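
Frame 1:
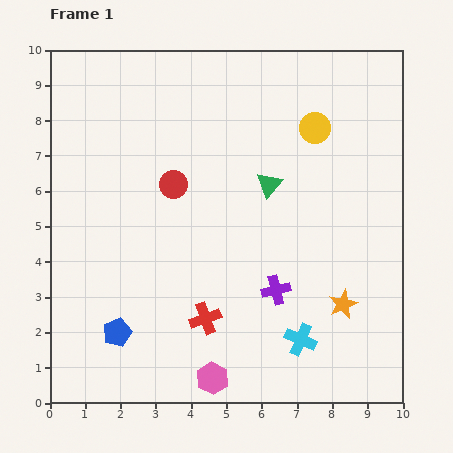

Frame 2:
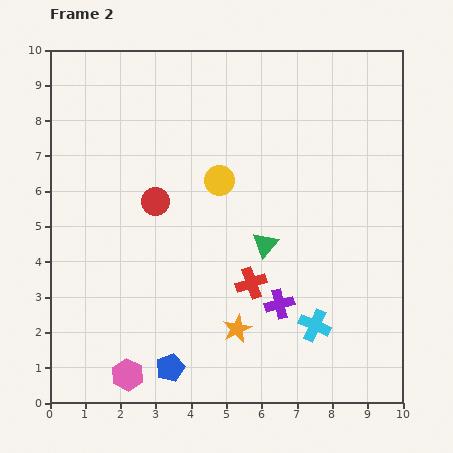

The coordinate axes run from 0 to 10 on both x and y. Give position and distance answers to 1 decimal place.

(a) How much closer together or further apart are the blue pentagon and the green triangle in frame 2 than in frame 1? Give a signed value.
-1.6

Distance in frame 1: 6.0. Distance in frame 2: 4.4.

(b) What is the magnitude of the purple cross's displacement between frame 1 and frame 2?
0.4

The purple cross moved from (6.4, 3.2) to (6.5, 2.8), a distance of √(0.1² + 0.4²) ≈ 0.4.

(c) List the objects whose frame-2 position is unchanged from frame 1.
none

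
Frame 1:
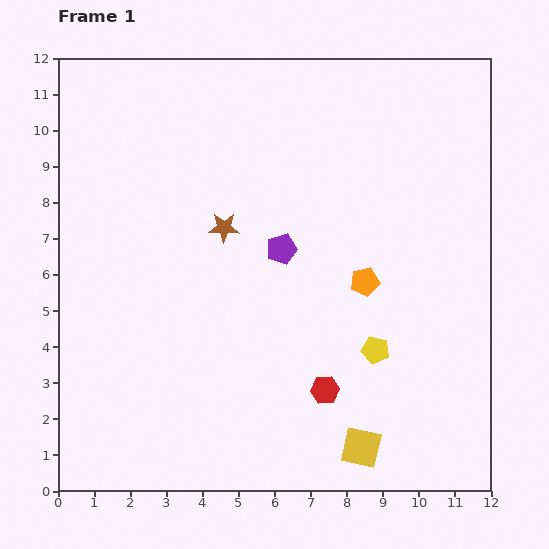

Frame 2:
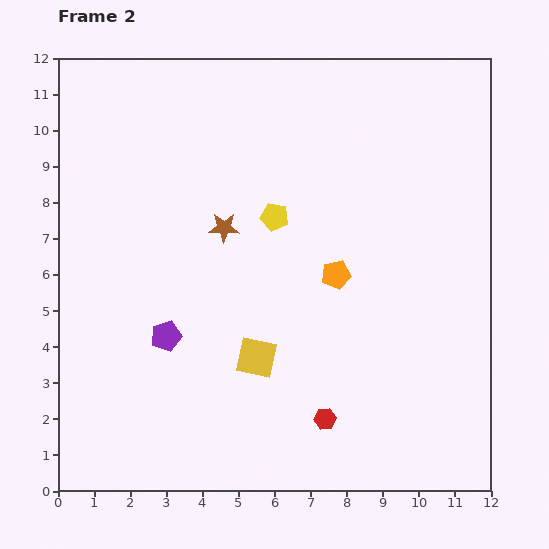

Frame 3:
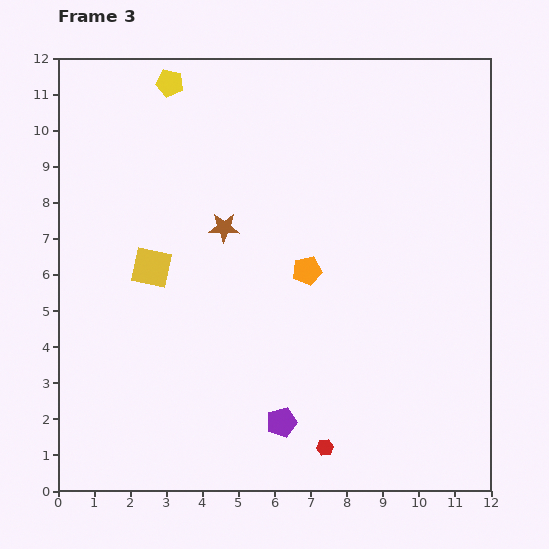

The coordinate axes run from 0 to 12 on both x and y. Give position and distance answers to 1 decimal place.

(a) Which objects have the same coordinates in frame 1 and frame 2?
the brown star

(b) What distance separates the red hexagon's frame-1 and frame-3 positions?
1.6

The red hexagon moved from (7.4, 2.8) to (7.4, 1.2), a distance of √(0.0² + 1.6²) ≈ 1.6.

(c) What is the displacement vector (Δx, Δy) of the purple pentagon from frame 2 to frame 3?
(3.2, -2.4)

The purple pentagon was at (3.0, 4.3) in frame 2 and (6.2, 1.9) in frame 3.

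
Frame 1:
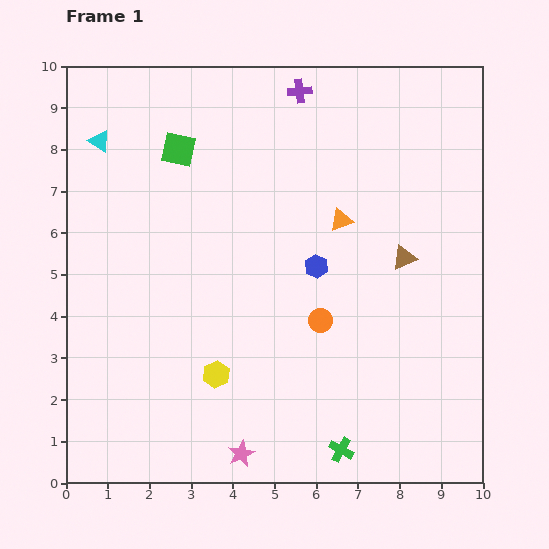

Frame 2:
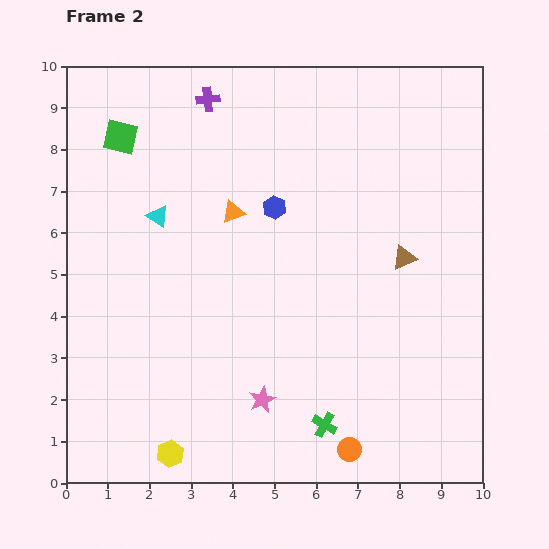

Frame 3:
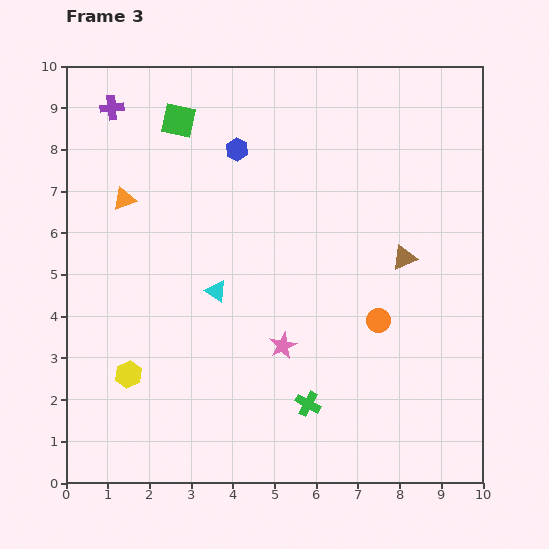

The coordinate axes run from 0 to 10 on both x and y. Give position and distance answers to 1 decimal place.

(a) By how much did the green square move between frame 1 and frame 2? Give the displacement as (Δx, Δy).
(-1.4, 0.3)

The green square was at (2.7, 8.0) in frame 1 and (1.3, 8.3) in frame 2.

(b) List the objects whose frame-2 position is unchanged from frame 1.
the brown triangle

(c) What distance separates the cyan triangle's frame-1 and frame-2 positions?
2.3

The cyan triangle moved from (0.8, 8.2) to (2.2, 6.4), a distance of √(1.4² + 1.8²) ≈ 2.3.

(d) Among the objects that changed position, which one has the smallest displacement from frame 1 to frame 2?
the green cross

(moved 0.7)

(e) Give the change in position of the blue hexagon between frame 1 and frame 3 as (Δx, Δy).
(-1.9, 2.8)

The blue hexagon was at (6.0, 5.2) in frame 1 and (4.1, 8.0) in frame 3.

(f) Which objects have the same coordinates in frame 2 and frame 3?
the brown triangle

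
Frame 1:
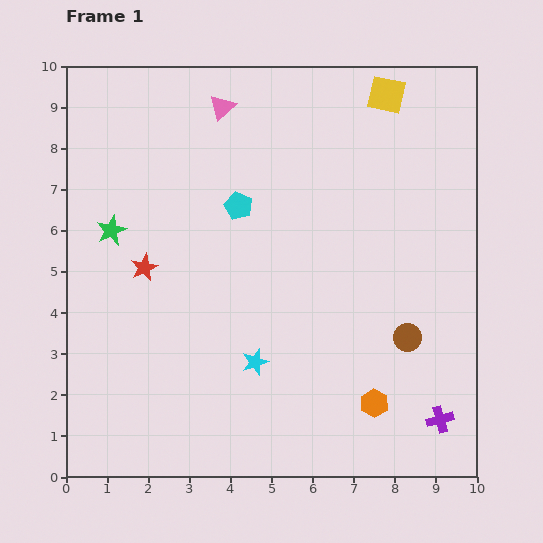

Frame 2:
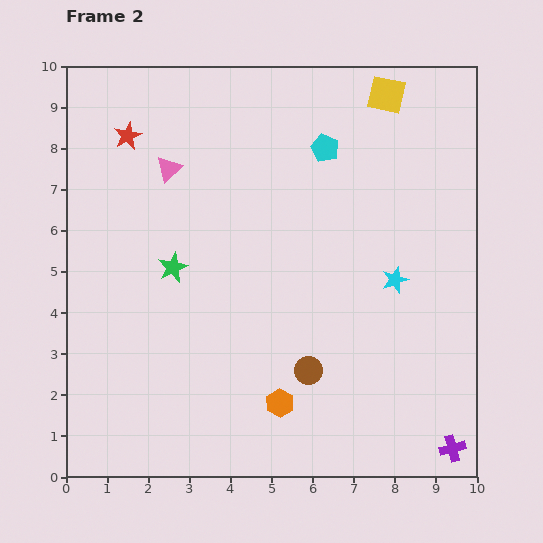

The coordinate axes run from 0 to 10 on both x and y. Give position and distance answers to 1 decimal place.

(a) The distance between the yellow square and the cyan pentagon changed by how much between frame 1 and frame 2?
-2.5

Distance in frame 1: 4.5. Distance in frame 2: 2.0.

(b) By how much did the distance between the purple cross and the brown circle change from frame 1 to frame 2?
+1.8

Distance in frame 1: 2.2. Distance in frame 2: 4.0.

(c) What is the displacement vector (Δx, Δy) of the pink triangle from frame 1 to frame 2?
(-1.3, -1.5)

The pink triangle was at (3.8, 9.0) in frame 1 and (2.5, 7.5) in frame 2.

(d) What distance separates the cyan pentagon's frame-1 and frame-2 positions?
2.5

The cyan pentagon moved from (4.2, 6.6) to (6.3, 8.0), a distance of √(2.1² + 1.4²) ≈ 2.5.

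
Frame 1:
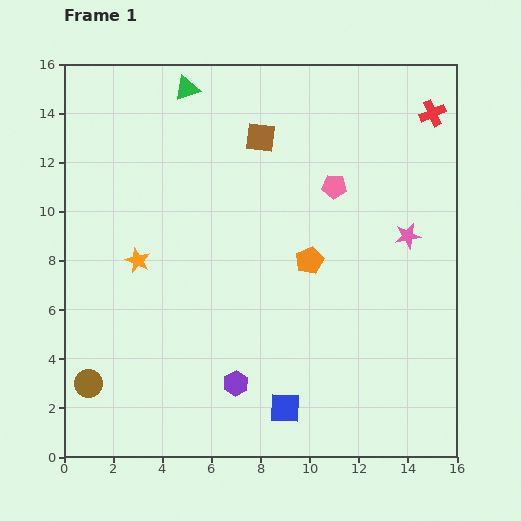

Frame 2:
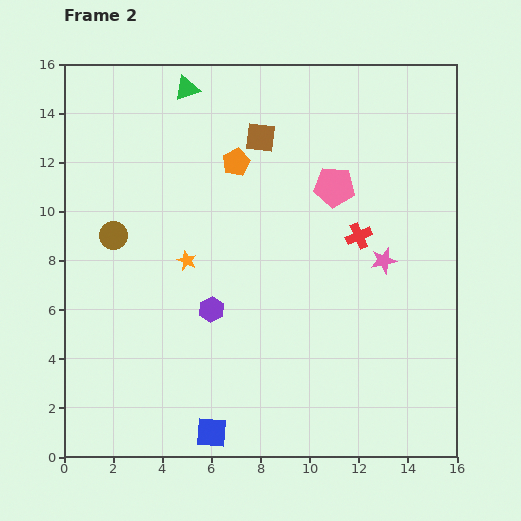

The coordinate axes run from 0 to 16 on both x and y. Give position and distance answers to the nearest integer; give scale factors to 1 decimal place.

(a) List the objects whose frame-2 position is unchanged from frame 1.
the brown square, the green triangle, the pink pentagon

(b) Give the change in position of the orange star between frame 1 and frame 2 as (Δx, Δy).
(2, 0)

The orange star was at (3, 8) in frame 1 and (5, 8) in frame 2.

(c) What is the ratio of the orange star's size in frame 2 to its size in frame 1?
0.8×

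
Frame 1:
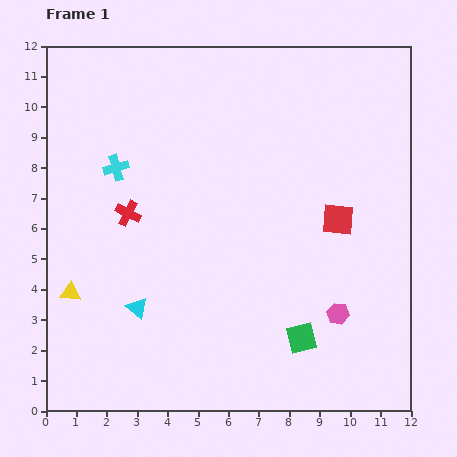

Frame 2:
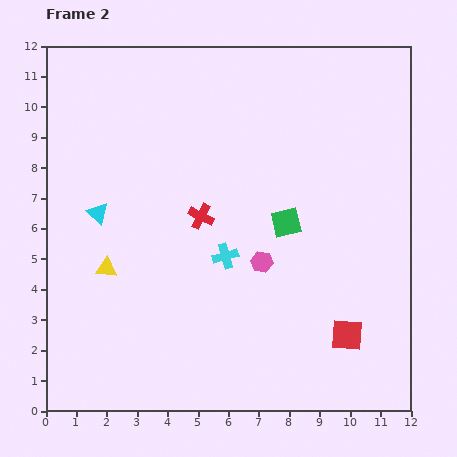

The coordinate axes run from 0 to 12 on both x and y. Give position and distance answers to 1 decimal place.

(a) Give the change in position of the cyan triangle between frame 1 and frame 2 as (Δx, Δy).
(-1.3, 3.1)

The cyan triangle was at (3.0, 3.4) in frame 1 and (1.7, 6.5) in frame 2.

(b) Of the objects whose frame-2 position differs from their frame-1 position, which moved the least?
the yellow triangle

(moved 1.4)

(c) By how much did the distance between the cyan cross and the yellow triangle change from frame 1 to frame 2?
-0.5

Distance in frame 1: 4.4. Distance in frame 2: 3.9.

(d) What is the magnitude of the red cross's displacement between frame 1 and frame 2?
2.4

The red cross moved from (2.7, 6.5) to (5.1, 6.4), a distance of √(2.4² + 0.1²) ≈ 2.4.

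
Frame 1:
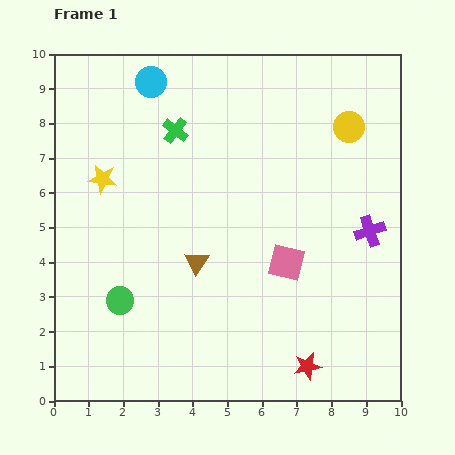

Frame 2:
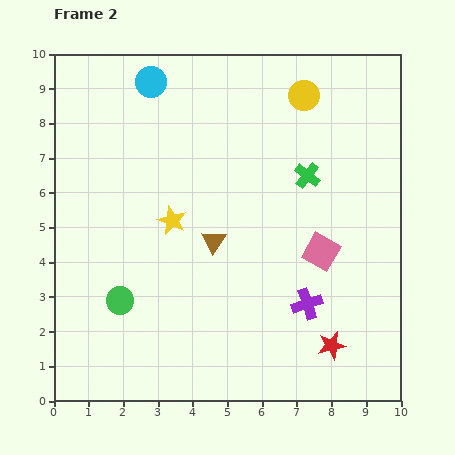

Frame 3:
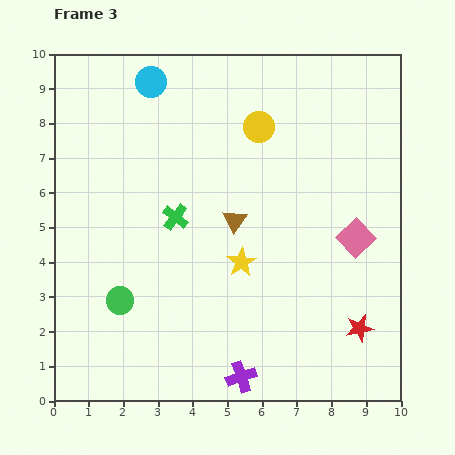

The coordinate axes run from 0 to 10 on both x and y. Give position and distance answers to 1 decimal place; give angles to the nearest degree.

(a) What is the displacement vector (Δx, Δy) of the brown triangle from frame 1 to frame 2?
(0.5, 0.6)

The brown triangle was at (4.1, 4.0) in frame 1 and (4.6, 4.6) in frame 2.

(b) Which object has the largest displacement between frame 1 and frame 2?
the green cross

(moved 4.0; next 2.8)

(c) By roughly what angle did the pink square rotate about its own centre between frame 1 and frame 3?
32° clockwise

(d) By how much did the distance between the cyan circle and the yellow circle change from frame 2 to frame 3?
-1.0

Distance in frame 2: 4.4. Distance in frame 3: 3.4.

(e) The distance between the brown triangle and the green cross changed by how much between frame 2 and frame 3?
-1.6

Distance in frame 2: 3.3. Distance in frame 3: 1.7.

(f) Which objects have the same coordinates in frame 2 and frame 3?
the green circle, the cyan circle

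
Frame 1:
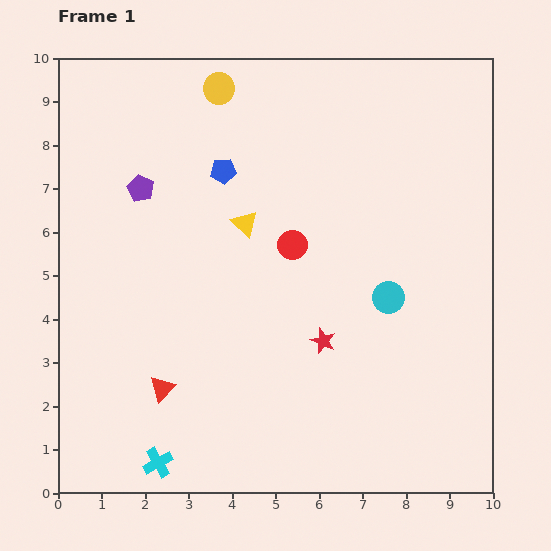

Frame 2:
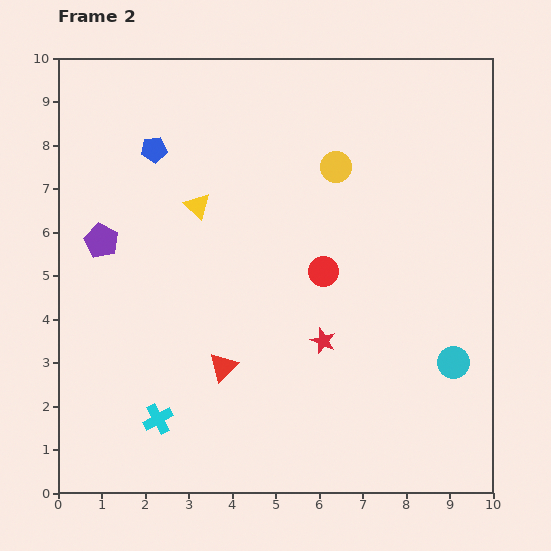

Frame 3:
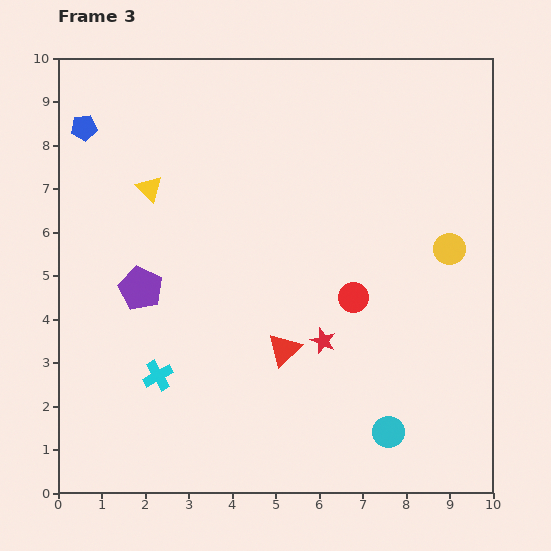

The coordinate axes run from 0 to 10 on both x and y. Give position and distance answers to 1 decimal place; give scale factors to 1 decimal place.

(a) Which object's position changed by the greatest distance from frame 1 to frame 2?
the yellow circle

(moved 3.2; next 2.1)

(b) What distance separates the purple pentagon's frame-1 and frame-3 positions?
2.3

The purple pentagon moved from (1.9, 7.0) to (1.9, 4.7), a distance of √(0.0² + 2.3²) ≈ 2.3.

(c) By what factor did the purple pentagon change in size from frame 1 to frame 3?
1.6×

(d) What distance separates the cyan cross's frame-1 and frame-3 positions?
2.0

The cyan cross moved from (2.3, 0.7) to (2.3, 2.7), a distance of √(0.0² + 2.0²) ≈ 2.0.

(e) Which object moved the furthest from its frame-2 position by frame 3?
the yellow circle

(moved 3.2; next 2.2)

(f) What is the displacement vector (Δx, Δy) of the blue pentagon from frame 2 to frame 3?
(-1.6, 0.5)

The blue pentagon was at (2.2, 7.9) in frame 2 and (0.6, 8.4) in frame 3.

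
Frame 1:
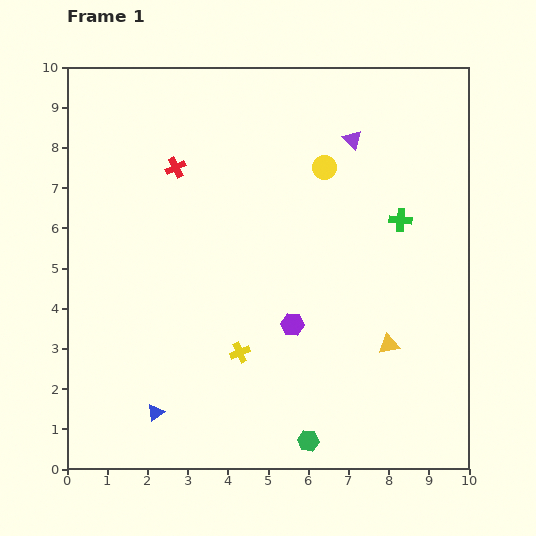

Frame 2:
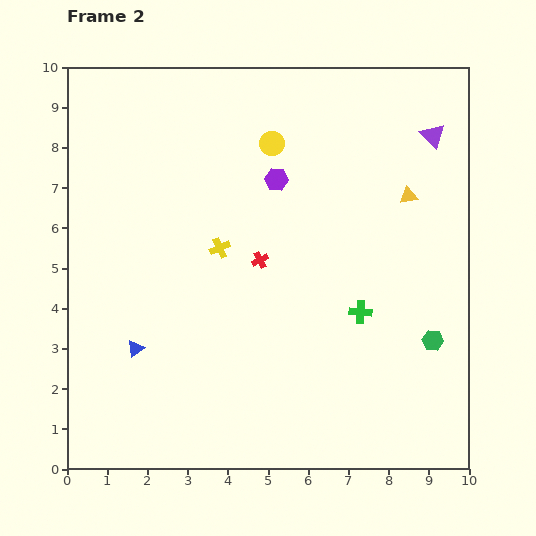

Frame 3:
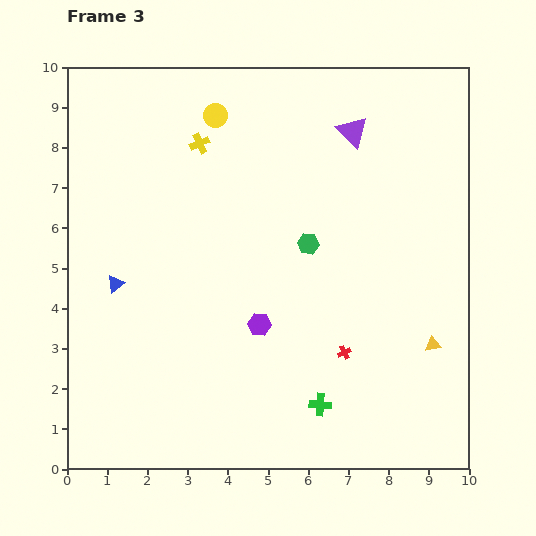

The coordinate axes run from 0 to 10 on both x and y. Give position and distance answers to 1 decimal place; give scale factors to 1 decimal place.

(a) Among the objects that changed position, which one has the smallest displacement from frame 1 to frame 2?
the yellow circle

(moved 1.4)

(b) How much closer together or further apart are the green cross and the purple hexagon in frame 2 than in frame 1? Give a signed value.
+0.2

Distance in frame 1: 3.7. Distance in frame 2: 3.9.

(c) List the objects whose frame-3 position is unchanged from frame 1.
none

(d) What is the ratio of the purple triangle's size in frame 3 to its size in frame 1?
1.6×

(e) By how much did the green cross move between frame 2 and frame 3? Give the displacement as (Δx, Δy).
(-1.0, -2.3)

The green cross was at (7.3, 3.9) in frame 2 and (6.3, 1.6) in frame 3.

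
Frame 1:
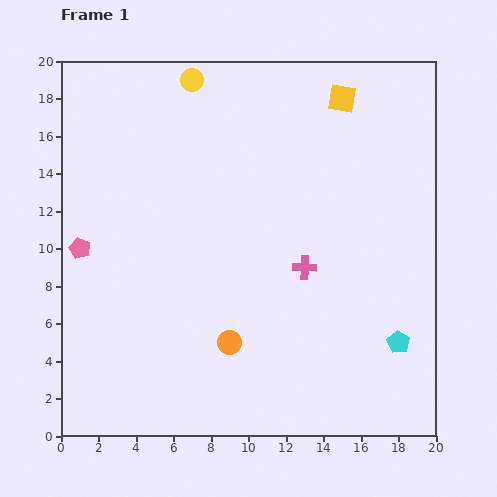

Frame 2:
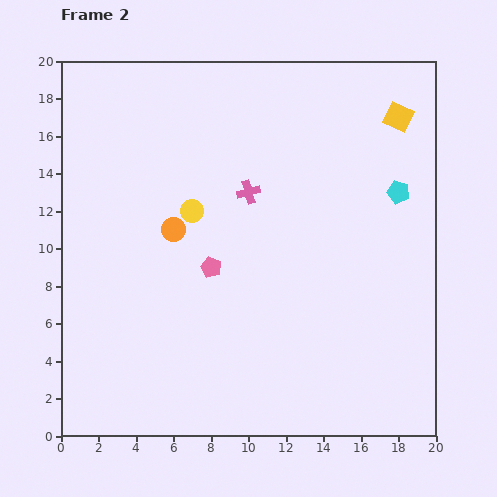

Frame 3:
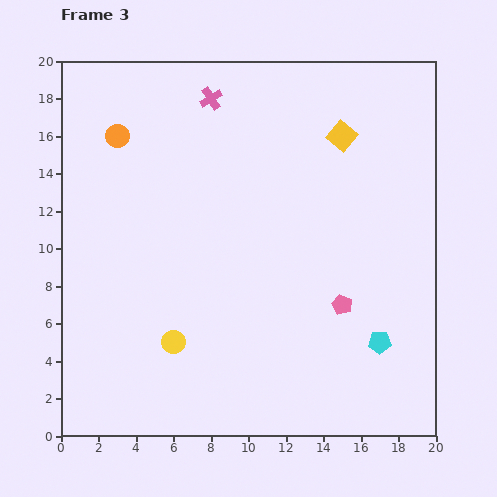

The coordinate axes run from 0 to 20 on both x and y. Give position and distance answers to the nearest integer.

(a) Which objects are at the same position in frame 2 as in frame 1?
none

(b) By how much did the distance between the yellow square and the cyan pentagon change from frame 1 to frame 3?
-2

Distance in frame 1: 13. Distance in frame 3: 11.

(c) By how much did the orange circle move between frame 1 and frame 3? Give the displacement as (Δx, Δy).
(-6, 11)

The orange circle was at (9, 5) in frame 1 and (3, 16) in frame 3.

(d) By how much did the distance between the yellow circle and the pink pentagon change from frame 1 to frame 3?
-2

Distance in frame 1: 11. Distance in frame 3: 9.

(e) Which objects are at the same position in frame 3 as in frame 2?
none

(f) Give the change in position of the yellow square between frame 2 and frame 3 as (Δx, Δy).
(-3, -1)

The yellow square was at (18, 17) in frame 2 and (15, 16) in frame 3.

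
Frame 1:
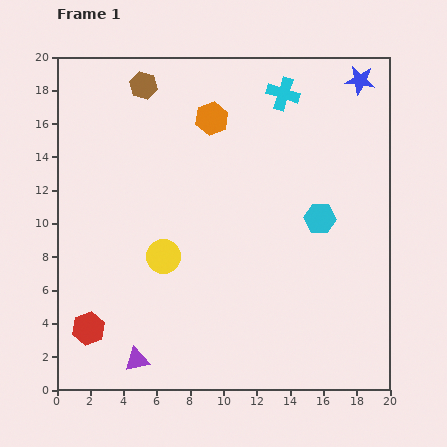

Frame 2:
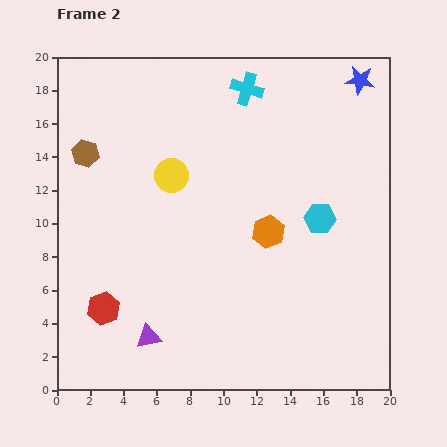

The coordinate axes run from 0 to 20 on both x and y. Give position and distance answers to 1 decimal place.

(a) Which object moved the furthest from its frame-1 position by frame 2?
the orange hexagon

(moved 7.6; next 5.4)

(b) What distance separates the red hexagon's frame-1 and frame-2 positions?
1.5

The red hexagon moved from (1.9, 3.7) to (2.8, 4.9), a distance of √(0.9² + 1.2²) ≈ 1.5.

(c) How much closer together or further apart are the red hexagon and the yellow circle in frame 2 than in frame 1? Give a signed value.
+2.8

Distance in frame 1: 6.2. Distance in frame 2: 9.0.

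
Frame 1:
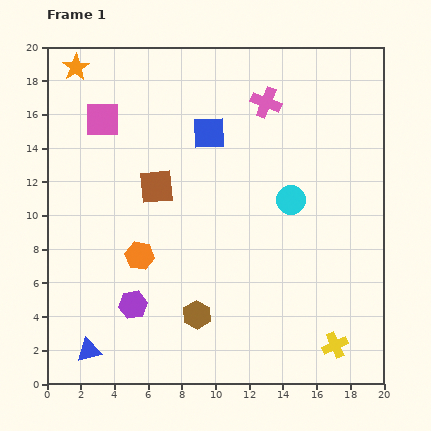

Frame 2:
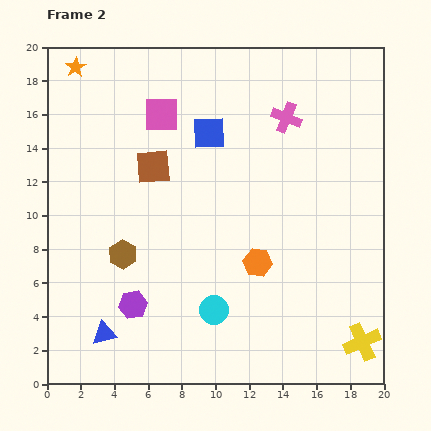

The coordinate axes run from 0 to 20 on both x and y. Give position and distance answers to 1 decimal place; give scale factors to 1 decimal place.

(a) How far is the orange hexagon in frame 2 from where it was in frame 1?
7.0

The orange hexagon moved from (5.5, 7.6) to (12.5, 7.2), a distance of √(7.0² + 0.4²) ≈ 7.0.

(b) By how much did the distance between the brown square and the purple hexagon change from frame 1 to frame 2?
+1.2

Distance in frame 1: 7.1. Distance in frame 2: 8.3.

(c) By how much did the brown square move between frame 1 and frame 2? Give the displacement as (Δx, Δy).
(-0.2, 1.2)

The brown square was at (6.5, 11.7) in frame 1 and (6.3, 12.9) in frame 2.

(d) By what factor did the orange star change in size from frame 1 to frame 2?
0.8×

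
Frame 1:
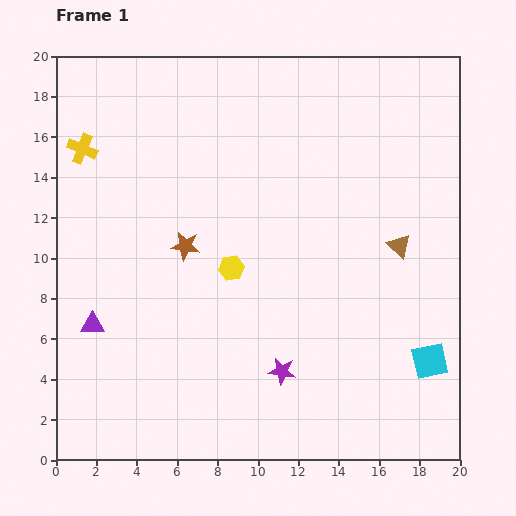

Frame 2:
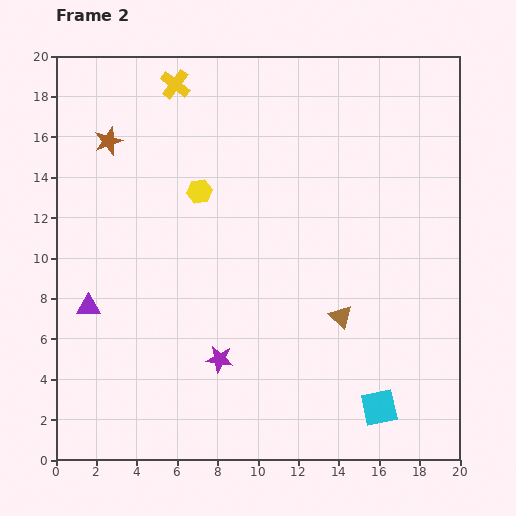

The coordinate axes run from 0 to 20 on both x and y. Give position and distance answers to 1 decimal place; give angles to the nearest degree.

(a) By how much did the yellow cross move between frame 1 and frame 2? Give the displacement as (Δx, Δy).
(4.6, 3.2)

The yellow cross was at (1.3, 15.4) in frame 1 and (5.9, 18.6) in frame 2.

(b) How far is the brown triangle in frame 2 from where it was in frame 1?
4.5

The brown triangle moved from (17.0, 10.6) to (14.1, 7.1), a distance of √(2.9² + 3.5²) ≈ 4.5.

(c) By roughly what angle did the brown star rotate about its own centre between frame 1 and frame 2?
28° counter-clockwise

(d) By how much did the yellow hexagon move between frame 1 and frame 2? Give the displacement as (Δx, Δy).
(-1.6, 3.8)

The yellow hexagon was at (8.7, 9.5) in frame 1 and (7.1, 13.3) in frame 2.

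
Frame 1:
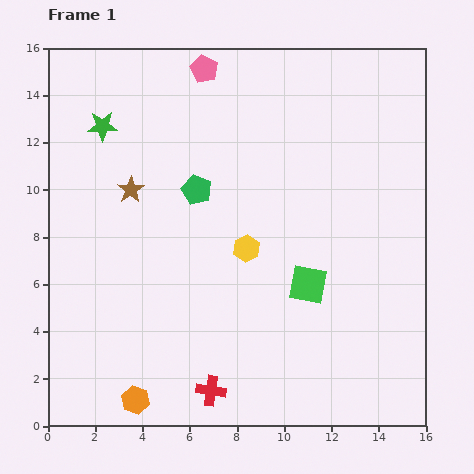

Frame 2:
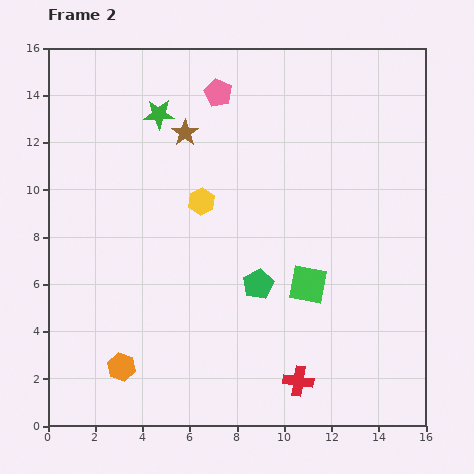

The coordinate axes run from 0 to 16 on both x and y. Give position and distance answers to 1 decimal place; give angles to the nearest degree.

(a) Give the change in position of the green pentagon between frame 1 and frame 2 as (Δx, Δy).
(2.6, -4.0)

The green pentagon was at (6.3, 10.0) in frame 1 and (8.9, 6.0) in frame 2.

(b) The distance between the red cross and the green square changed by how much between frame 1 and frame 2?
-2.0

Distance in frame 1: 6.1. Distance in frame 2: 4.1.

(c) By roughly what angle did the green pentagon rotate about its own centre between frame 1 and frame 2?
22° clockwise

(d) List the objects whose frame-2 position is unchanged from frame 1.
the green square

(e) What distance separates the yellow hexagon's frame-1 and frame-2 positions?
2.8

The yellow hexagon moved from (8.4, 7.5) to (6.5, 9.5), a distance of √(1.9² + 2.0²) ≈ 2.8.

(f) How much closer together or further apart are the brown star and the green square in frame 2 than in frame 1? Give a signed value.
-0.3

Distance in frame 1: 8.5. Distance in frame 2: 8.2.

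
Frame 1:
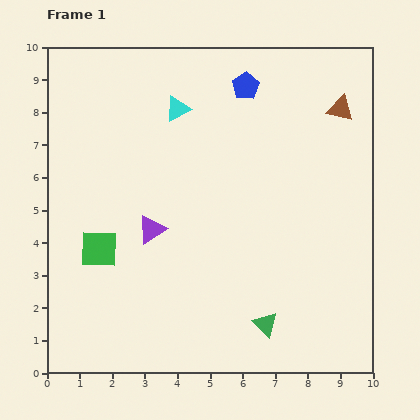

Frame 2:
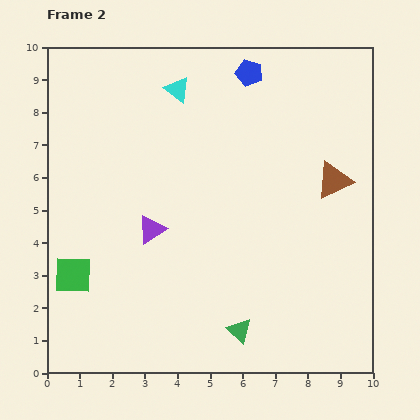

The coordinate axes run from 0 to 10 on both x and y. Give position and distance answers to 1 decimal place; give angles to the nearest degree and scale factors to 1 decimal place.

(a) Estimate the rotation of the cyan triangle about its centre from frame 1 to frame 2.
54° counter-clockwise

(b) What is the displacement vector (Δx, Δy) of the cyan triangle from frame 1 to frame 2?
(0.0, 0.6)

The cyan triangle was at (4.0, 8.1) in frame 1 and (4.0, 8.7) in frame 2.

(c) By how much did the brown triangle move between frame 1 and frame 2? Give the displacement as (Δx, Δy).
(-0.2, -2.2)

The brown triangle was at (9.0, 8.1) in frame 1 and (8.8, 5.9) in frame 2.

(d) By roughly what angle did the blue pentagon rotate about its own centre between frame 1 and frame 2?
24° counter-clockwise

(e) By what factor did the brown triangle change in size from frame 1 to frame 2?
1.4×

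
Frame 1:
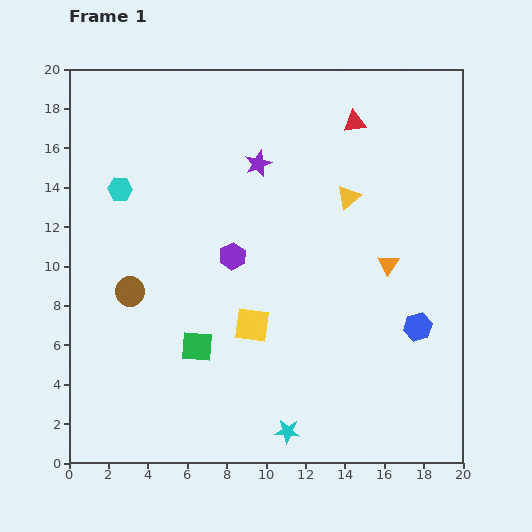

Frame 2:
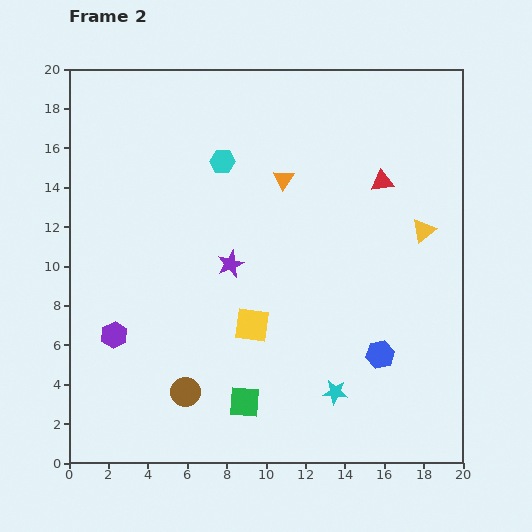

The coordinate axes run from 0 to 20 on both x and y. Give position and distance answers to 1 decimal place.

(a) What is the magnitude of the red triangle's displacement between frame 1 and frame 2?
3.3

The red triangle moved from (14.5, 17.3) to (15.9, 14.3), a distance of √(1.4² + 3.0²) ≈ 3.3.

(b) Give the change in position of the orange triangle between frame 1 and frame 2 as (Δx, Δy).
(-5.3, 4.3)

The orange triangle was at (16.2, 10.1) in frame 1 and (10.9, 14.4) in frame 2.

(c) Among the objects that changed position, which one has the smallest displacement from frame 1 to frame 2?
the blue hexagon

(moved 2.4)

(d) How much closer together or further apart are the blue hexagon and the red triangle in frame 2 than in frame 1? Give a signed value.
-2.1

Distance in frame 1: 10.9. Distance in frame 2: 8.8.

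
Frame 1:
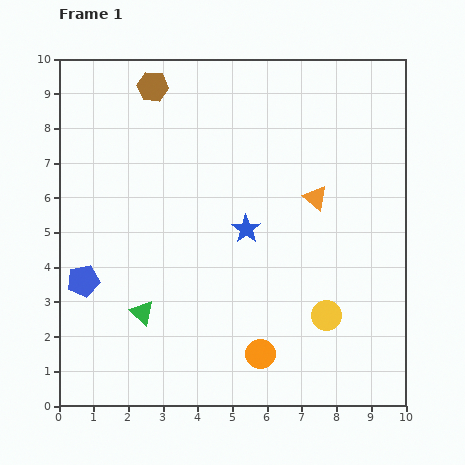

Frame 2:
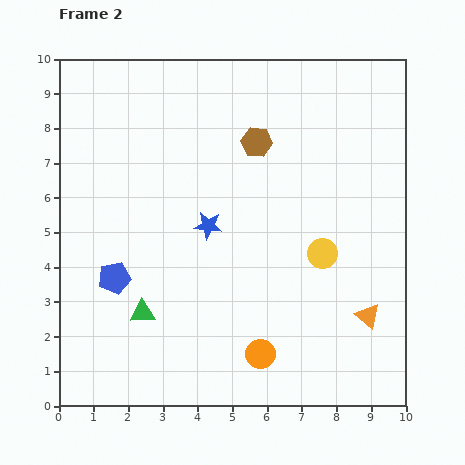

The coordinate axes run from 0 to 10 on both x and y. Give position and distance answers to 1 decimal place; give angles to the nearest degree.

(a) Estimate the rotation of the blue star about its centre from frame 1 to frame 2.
28° counter-clockwise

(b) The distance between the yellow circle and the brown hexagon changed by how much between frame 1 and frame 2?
-4.6

Distance in frame 1: 8.3. Distance in frame 2: 3.7.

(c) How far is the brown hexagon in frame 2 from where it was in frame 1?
3.4

The brown hexagon moved from (2.7, 9.2) to (5.7, 7.6), a distance of √(3.0² + 1.6²) ≈ 3.4.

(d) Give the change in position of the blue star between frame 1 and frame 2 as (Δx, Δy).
(-1.1, 0.1)

The blue star was at (5.4, 5.1) in frame 1 and (4.3, 5.2) in frame 2.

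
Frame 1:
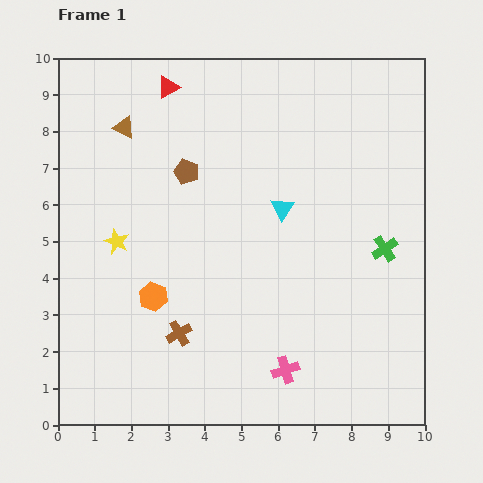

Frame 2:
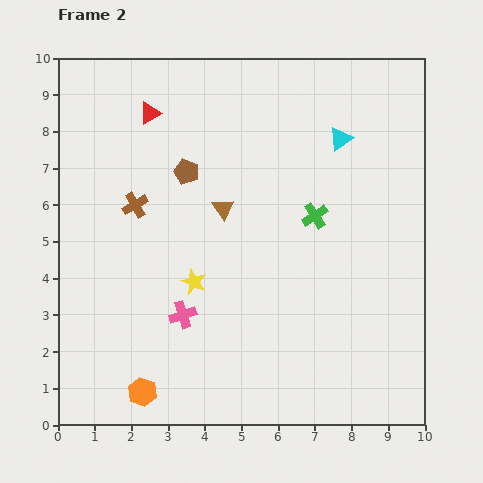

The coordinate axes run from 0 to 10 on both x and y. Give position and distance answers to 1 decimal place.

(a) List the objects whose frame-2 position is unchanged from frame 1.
the brown pentagon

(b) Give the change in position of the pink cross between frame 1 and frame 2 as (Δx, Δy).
(-2.8, 1.5)

The pink cross was at (6.2, 1.5) in frame 1 and (3.4, 3.0) in frame 2.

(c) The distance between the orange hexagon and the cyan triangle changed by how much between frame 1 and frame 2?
+4.6

Distance in frame 1: 4.2. Distance in frame 2: 8.8.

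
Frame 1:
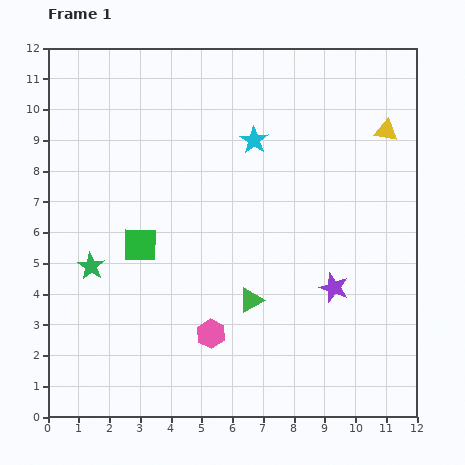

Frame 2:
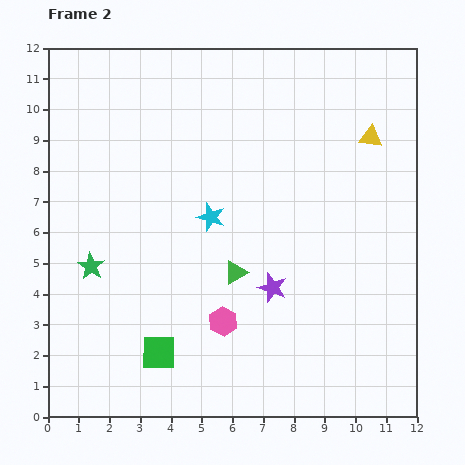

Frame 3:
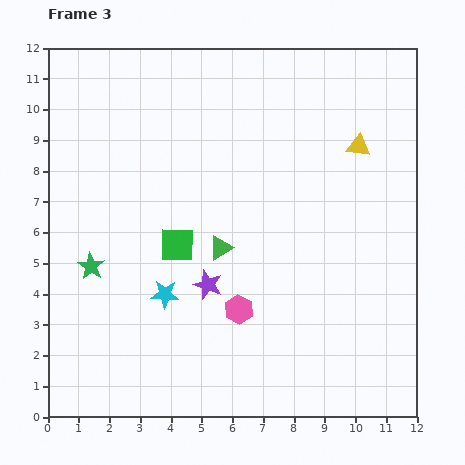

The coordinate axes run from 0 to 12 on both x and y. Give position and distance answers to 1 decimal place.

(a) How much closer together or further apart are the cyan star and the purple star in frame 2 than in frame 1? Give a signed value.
-2.5

Distance in frame 1: 5.5. Distance in frame 2: 3.0.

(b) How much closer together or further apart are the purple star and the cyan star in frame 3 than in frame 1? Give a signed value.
-4.1

Distance in frame 1: 5.5. Distance in frame 3: 1.4.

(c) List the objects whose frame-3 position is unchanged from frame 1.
the green star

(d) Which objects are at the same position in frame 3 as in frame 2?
the green star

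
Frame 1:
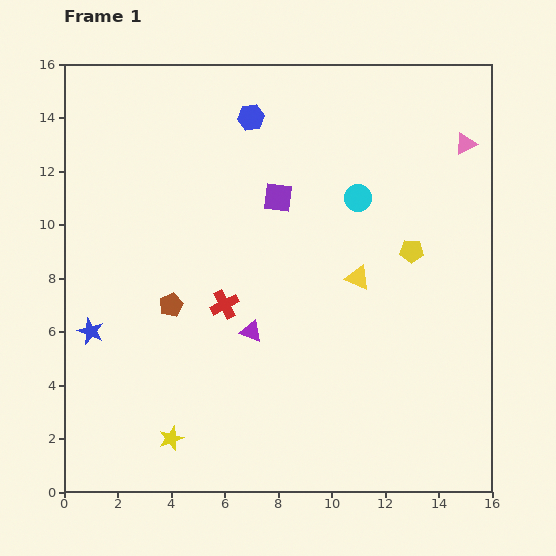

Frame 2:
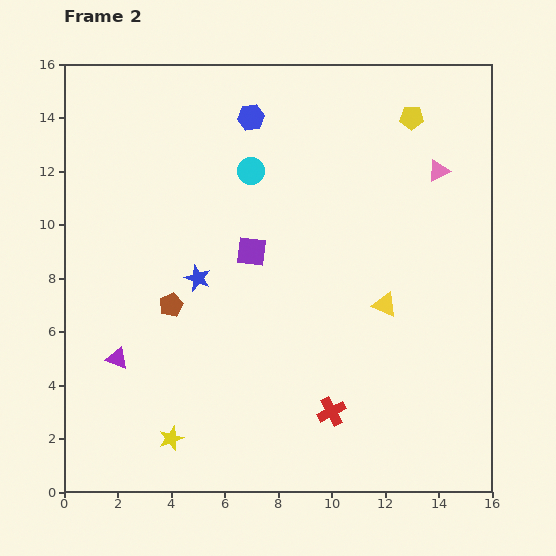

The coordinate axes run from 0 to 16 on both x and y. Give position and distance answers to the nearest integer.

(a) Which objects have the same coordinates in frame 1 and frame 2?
the blue hexagon, the yellow star, the brown pentagon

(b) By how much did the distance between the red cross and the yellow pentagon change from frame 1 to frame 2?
+4

Distance in frame 1: 7. Distance in frame 2: 11.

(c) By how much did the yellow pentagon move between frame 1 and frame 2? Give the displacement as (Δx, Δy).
(0, 5)

The yellow pentagon was at (13, 9) in frame 1 and (13, 14) in frame 2.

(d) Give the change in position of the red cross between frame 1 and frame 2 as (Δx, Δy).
(4, -4)

The red cross was at (6, 7) in frame 1 and (10, 3) in frame 2.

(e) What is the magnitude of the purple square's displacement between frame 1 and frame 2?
2

The purple square moved from (8, 11) to (7, 9), a distance of √(1² + 2²) ≈ 2.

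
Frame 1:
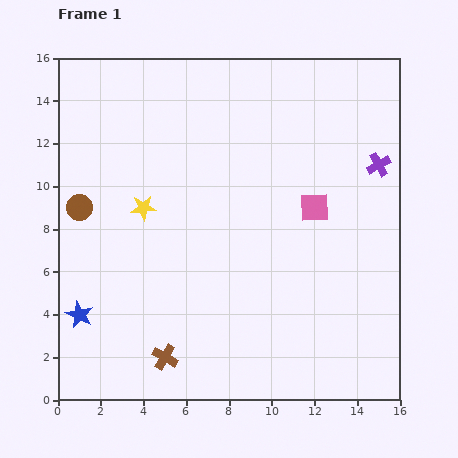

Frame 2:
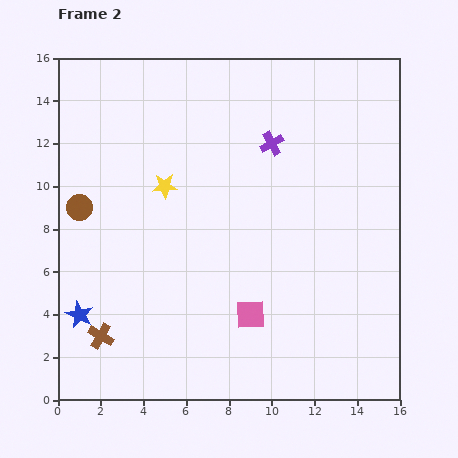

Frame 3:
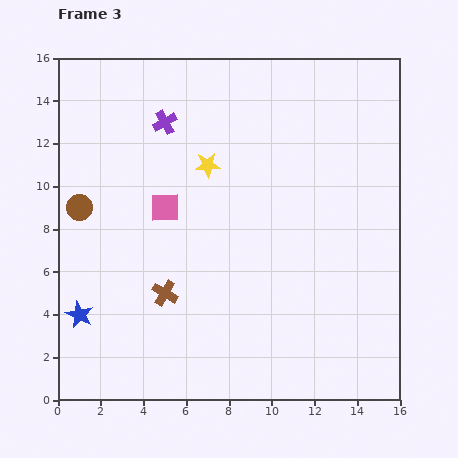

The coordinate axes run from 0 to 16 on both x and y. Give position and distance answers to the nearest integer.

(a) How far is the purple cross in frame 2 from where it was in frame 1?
5

The purple cross moved from (15, 11) to (10, 12), a distance of √(5² + 1²) ≈ 5.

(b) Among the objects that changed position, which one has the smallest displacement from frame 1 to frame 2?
the yellow star

(moved 1)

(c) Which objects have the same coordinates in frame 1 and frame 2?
the blue star, the brown circle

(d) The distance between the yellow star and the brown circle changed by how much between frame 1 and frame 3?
+3

Distance in frame 1: 3. Distance in frame 3: 6.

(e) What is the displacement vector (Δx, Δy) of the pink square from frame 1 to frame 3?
(-7, 0)

The pink square was at (12, 9) in frame 1 and (5, 9) in frame 3.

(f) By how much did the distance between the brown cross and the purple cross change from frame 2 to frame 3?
-4

Distance in frame 2: 12. Distance in frame 3: 8.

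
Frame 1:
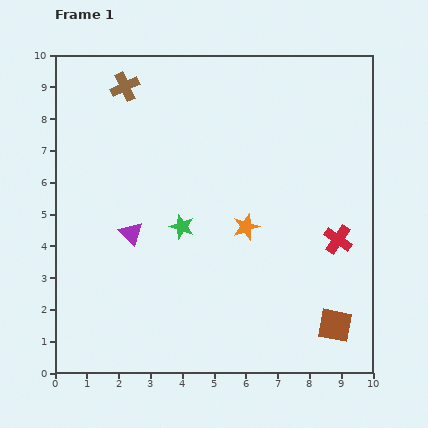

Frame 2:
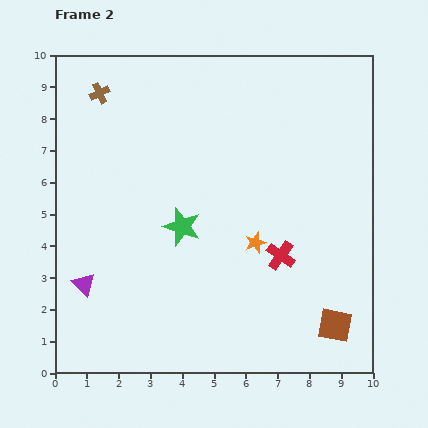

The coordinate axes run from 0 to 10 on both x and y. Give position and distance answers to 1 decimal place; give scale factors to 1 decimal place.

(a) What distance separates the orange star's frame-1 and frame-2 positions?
0.6

The orange star moved from (6.0, 4.6) to (6.3, 4.1), a distance of √(0.3² + 0.5²) ≈ 0.6.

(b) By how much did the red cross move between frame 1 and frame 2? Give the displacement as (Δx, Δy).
(-1.8, -0.5)

The red cross was at (8.9, 4.2) in frame 1 and (7.1, 3.7) in frame 2.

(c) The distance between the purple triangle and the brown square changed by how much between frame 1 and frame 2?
+1.0

Distance in frame 1: 7.0. Distance in frame 2: 8.0.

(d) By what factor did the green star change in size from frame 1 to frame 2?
1.5×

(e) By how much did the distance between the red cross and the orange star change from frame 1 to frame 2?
-2.0

Distance in frame 1: 2.9. Distance in frame 2: 0.9.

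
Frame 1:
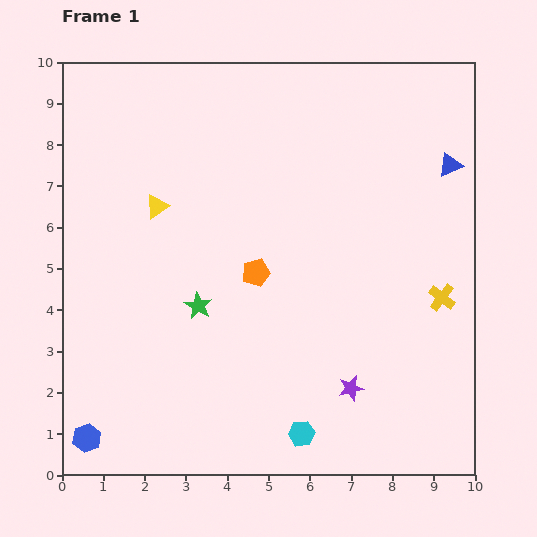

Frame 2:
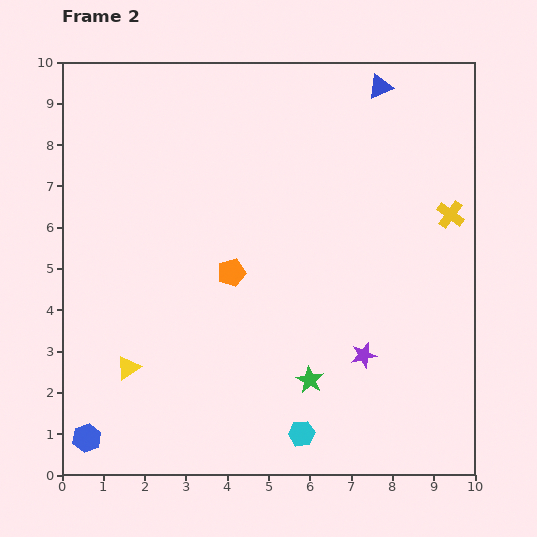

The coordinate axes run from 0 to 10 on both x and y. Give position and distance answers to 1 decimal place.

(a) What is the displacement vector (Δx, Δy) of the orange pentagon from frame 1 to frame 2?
(-0.6, 0.0)

The orange pentagon was at (4.7, 4.9) in frame 1 and (4.1, 4.9) in frame 2.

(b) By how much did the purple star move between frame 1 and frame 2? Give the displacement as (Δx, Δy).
(0.3, 0.8)

The purple star was at (7.0, 2.1) in frame 1 and (7.3, 2.9) in frame 2.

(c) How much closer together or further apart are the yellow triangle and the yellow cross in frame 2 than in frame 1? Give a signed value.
+1.4

Distance in frame 1: 7.2. Distance in frame 2: 8.6.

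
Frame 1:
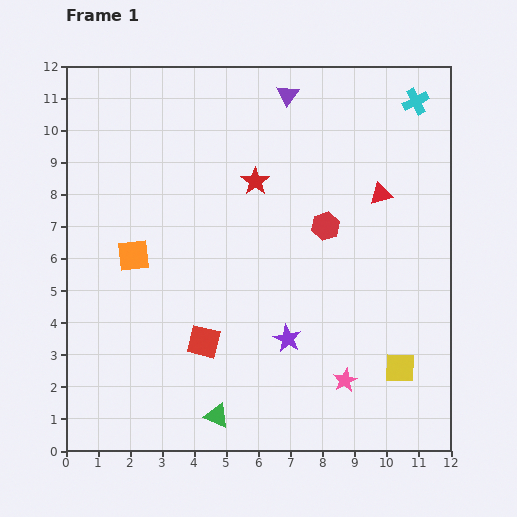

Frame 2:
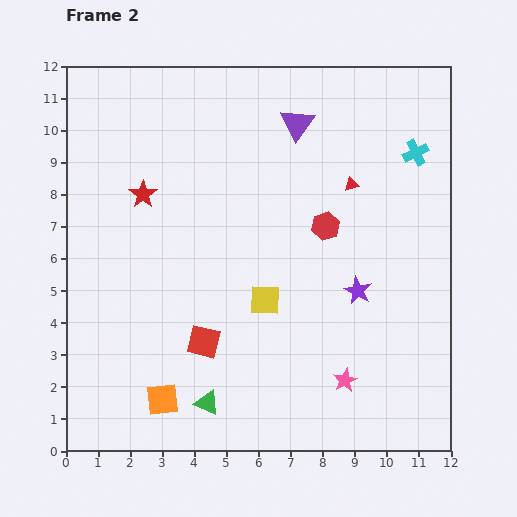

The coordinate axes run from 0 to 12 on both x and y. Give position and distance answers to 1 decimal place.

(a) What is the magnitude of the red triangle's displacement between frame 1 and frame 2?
0.9

The red triangle moved from (9.8, 8.0) to (8.9, 8.3), a distance of √(0.9² + 0.3²) ≈ 0.9.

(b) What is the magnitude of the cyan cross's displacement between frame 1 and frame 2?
1.6

The cyan cross moved from (10.9, 10.9) to (10.9, 9.3), a distance of √(0.0² + 1.6²) ≈ 1.6.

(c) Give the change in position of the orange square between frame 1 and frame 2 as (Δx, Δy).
(0.9, -4.5)

The orange square was at (2.1, 6.1) in frame 1 and (3.0, 1.6) in frame 2.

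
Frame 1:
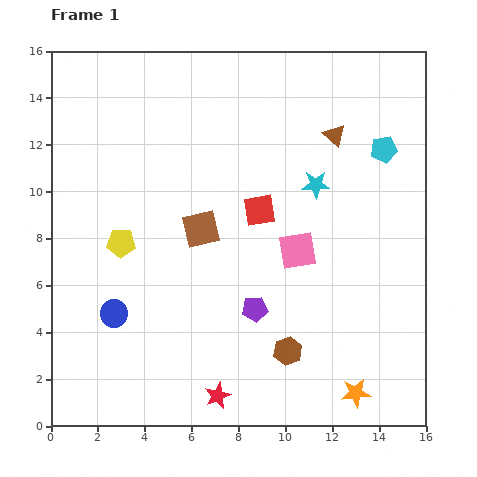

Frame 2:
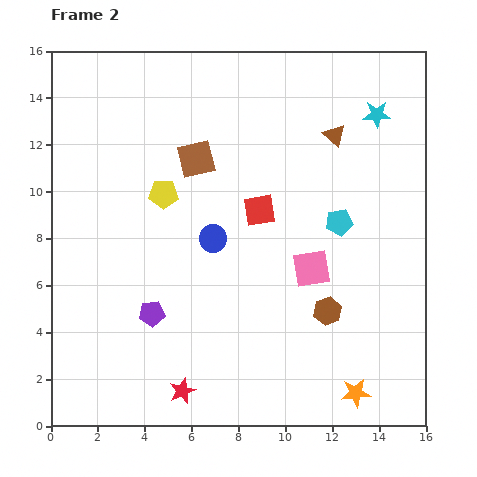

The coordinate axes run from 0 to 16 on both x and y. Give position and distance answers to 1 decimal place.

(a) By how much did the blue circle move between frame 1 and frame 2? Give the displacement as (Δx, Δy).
(4.2, 3.2)

The blue circle was at (2.7, 4.8) in frame 1 and (6.9, 8.0) in frame 2.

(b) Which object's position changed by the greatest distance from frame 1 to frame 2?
the blue circle

(moved 5.3; next 4.4)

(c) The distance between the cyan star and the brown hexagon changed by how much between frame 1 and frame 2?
+1.5

Distance in frame 1: 7.2. Distance in frame 2: 8.7.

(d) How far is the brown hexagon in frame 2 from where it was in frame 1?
2.4

The brown hexagon moved from (10.1, 3.2) to (11.8, 4.9), a distance of √(1.7² + 1.7²) ≈ 2.4.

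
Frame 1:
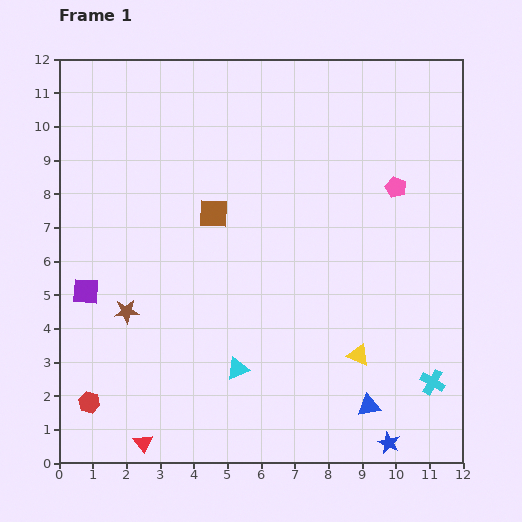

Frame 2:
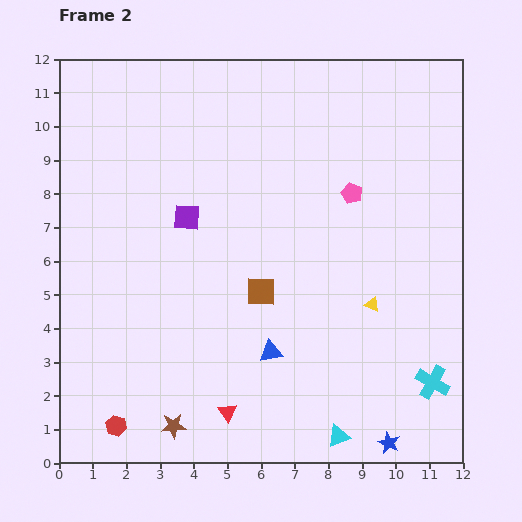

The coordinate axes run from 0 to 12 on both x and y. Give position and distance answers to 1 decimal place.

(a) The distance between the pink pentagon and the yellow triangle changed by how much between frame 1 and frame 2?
-1.7

Distance in frame 1: 5.1. Distance in frame 2: 3.4.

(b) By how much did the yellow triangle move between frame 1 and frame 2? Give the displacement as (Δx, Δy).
(0.4, 1.5)

The yellow triangle was at (8.9, 3.2) in frame 1 and (9.3, 4.7) in frame 2.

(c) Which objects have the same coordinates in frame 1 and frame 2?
the blue star, the cyan cross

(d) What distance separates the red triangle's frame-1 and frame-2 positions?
2.7

The red triangle moved from (2.5, 0.6) to (5.0, 1.5), a distance of √(2.5² + 0.9²) ≈ 2.7.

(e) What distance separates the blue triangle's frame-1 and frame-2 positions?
3.3

The blue triangle moved from (9.2, 1.7) to (6.3, 3.3), a distance of √(2.9² + 1.6²) ≈ 3.3.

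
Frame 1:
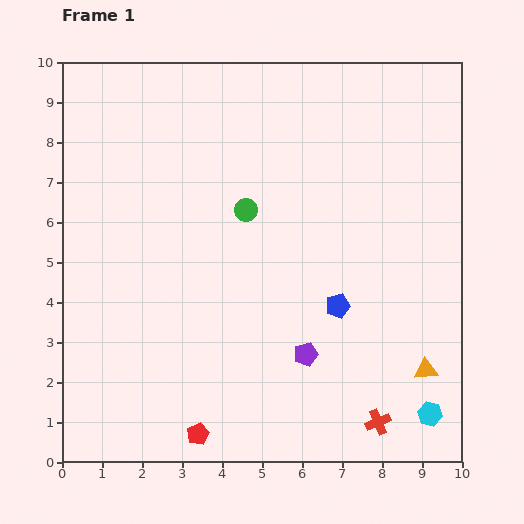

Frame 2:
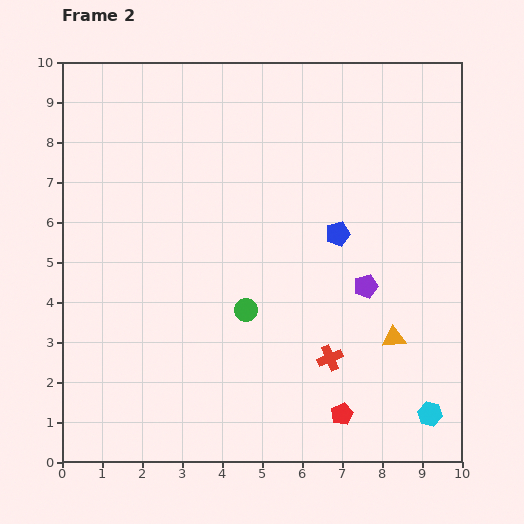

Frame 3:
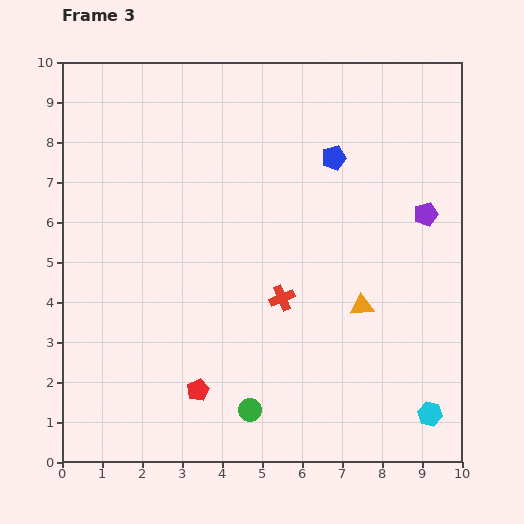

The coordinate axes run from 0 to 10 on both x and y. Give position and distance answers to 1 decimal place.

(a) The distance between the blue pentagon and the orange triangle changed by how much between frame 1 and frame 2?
+0.3

Distance in frame 1: 2.7. Distance in frame 2: 3.0.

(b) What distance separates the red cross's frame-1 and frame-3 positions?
3.9

The red cross moved from (7.9, 1.0) to (5.5, 4.1), a distance of √(2.4² + 3.1²) ≈ 3.9.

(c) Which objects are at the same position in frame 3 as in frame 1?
the cyan hexagon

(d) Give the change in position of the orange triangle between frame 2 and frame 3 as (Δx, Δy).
(-0.8, 0.8)

The orange triangle was at (8.3, 3.1) in frame 2 and (7.5, 3.9) in frame 3.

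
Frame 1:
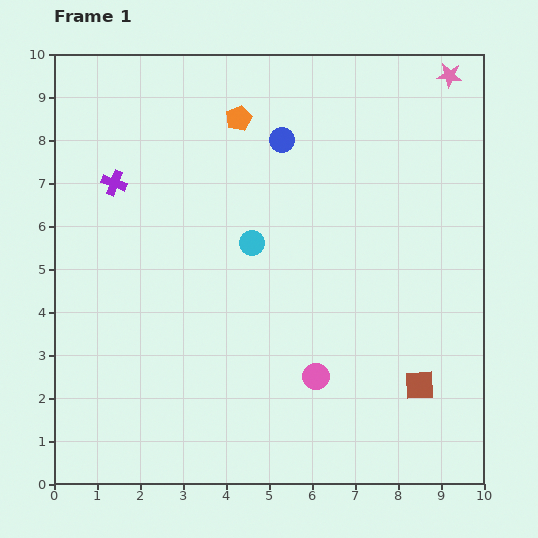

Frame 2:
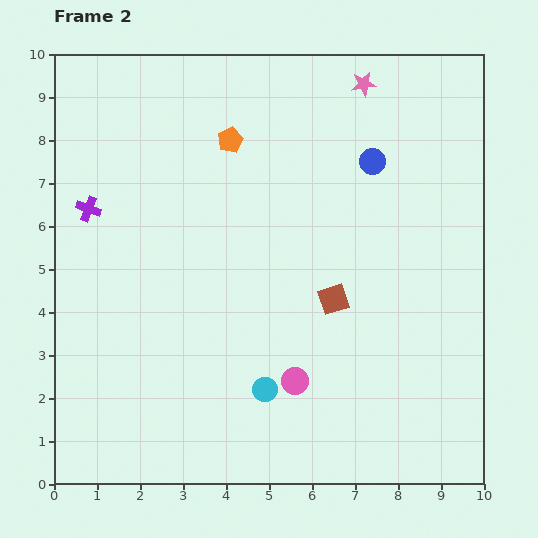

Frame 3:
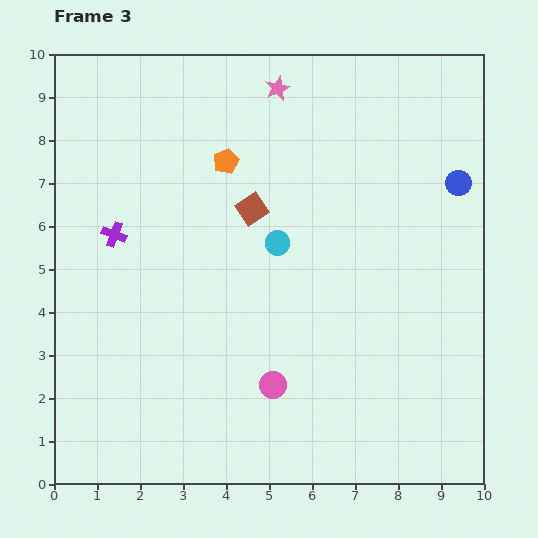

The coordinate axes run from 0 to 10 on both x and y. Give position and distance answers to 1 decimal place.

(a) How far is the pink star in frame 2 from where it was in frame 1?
2.0

The pink star moved from (9.2, 9.5) to (7.2, 9.3), a distance of √(2.0² + 0.2²) ≈ 2.0.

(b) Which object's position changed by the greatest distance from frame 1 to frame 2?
the cyan circle

(moved 3.4; next 2.8)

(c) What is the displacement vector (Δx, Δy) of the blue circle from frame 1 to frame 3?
(4.1, -1.0)

The blue circle was at (5.3, 8.0) in frame 1 and (9.4, 7.0) in frame 3.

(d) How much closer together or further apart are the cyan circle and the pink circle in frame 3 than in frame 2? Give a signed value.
+2.6

Distance in frame 2: 0.7. Distance in frame 3: 3.3.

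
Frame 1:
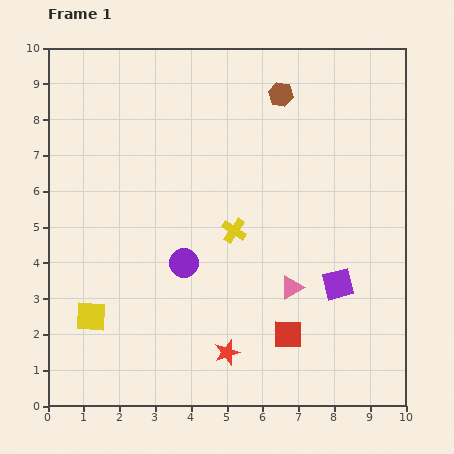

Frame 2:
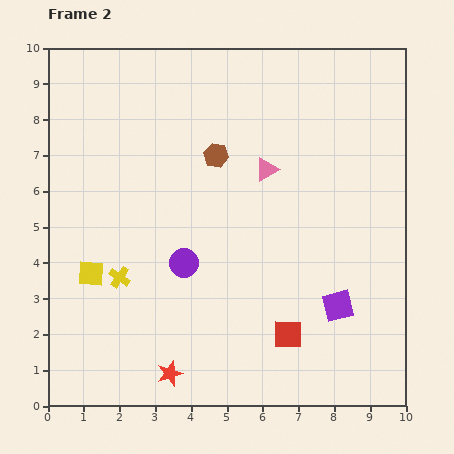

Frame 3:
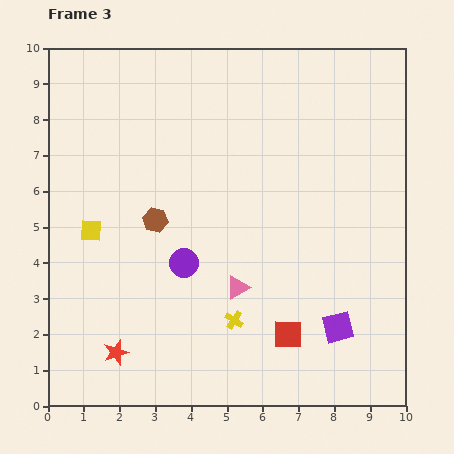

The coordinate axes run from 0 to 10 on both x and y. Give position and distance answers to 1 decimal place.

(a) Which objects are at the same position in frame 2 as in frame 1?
the red square, the purple circle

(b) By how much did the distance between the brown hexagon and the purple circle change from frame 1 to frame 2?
-2.3

Distance in frame 1: 5.4. Distance in frame 2: 3.1.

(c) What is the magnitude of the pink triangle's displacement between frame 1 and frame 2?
3.4

The pink triangle moved from (6.8, 3.3) to (6.1, 6.6), a distance of √(0.7² + 3.3²) ≈ 3.4.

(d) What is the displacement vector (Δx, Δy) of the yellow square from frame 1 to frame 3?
(0.0, 2.4)

The yellow square was at (1.2, 2.5) in frame 1 and (1.2, 4.9) in frame 3.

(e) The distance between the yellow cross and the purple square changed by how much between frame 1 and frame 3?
-0.4

Distance in frame 1: 3.3. Distance in frame 3: 2.9.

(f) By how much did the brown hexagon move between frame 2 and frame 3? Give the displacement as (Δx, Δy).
(-1.7, -1.8)

The brown hexagon was at (4.7, 7.0) in frame 2 and (3.0, 5.2) in frame 3.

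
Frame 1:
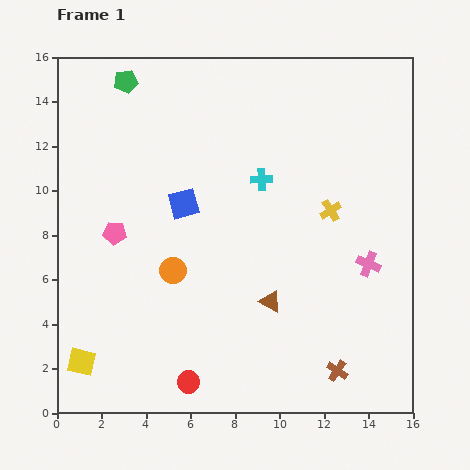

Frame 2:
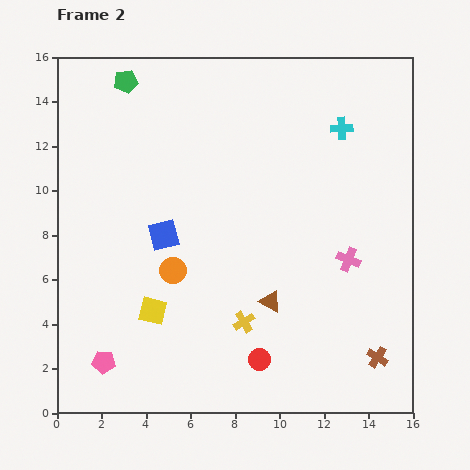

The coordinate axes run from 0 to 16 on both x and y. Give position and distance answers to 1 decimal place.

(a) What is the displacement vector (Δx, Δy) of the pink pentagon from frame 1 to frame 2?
(-0.5, -5.8)

The pink pentagon was at (2.6, 8.1) in frame 1 and (2.1, 2.3) in frame 2.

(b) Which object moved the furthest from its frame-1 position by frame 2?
the yellow cross

(moved 6.3; next 5.8)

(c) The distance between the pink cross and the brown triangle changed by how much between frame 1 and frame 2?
-0.7

Distance in frame 1: 4.7. Distance in frame 2: 4.0.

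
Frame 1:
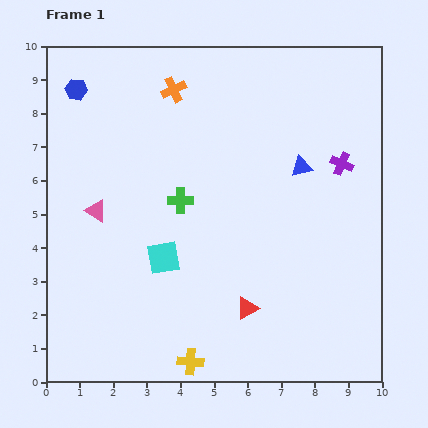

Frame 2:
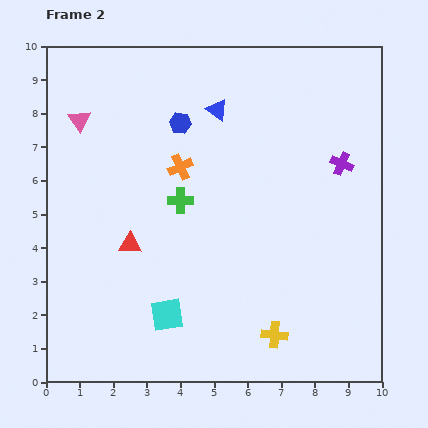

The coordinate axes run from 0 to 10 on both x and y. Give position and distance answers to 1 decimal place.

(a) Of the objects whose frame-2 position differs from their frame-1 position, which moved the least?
the cyan square

(moved 1.7)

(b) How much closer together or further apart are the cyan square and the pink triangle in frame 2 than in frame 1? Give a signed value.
+4.0

Distance in frame 1: 2.4. Distance in frame 2: 6.4.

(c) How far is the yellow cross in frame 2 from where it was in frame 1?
2.6

The yellow cross moved from (4.3, 0.6) to (6.8, 1.4), a distance of √(2.5² + 0.8²) ≈ 2.6.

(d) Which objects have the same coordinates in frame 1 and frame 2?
the purple cross, the green cross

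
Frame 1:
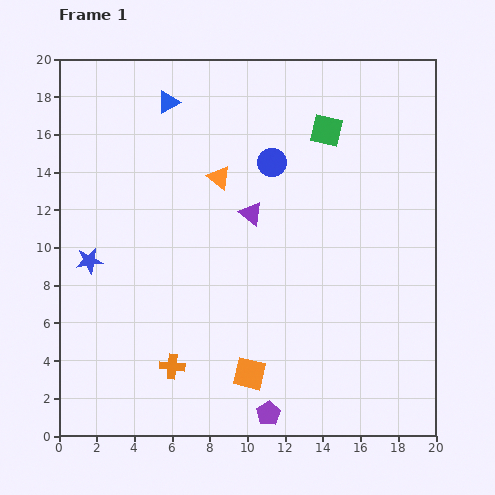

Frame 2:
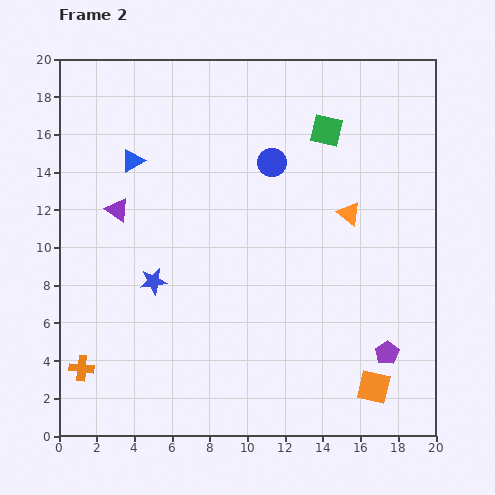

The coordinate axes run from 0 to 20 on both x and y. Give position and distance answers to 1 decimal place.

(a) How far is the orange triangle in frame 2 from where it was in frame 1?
7.2

The orange triangle moved from (8.5, 13.7) to (15.4, 11.8), a distance of √(6.9² + 1.9²) ≈ 7.2.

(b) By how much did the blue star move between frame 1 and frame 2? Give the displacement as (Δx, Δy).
(3.4, -1.1)

The blue star was at (1.6, 9.3) in frame 1 and (5.0, 8.2) in frame 2.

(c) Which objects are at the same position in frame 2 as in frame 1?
the green square, the blue circle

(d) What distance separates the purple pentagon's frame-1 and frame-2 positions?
7.1

The purple pentagon moved from (11.1, 1.2) to (17.4, 4.4), a distance of √(6.3² + 3.2²) ≈ 7.1.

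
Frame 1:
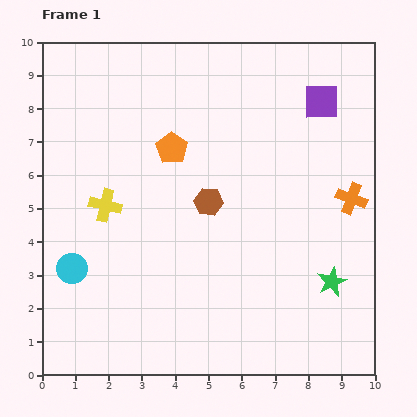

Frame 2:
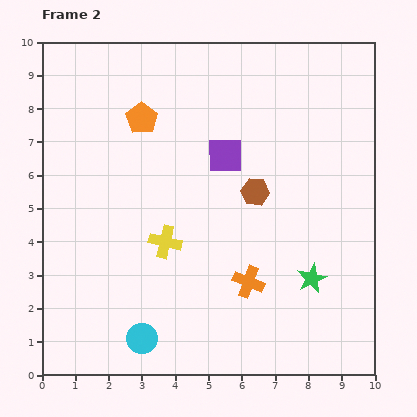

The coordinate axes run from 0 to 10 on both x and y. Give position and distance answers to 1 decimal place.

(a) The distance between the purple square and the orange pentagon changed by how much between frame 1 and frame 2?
-2.0

Distance in frame 1: 4.7. Distance in frame 2: 2.7.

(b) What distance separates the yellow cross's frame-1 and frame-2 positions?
2.1

The yellow cross moved from (1.9, 5.1) to (3.7, 4.0), a distance of √(1.8² + 1.1²) ≈ 2.1.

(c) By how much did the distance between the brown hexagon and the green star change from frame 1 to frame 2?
-1.3

Distance in frame 1: 4.4. Distance in frame 2: 3.1.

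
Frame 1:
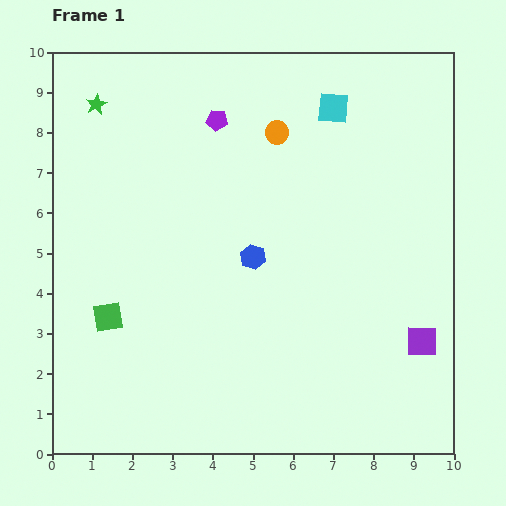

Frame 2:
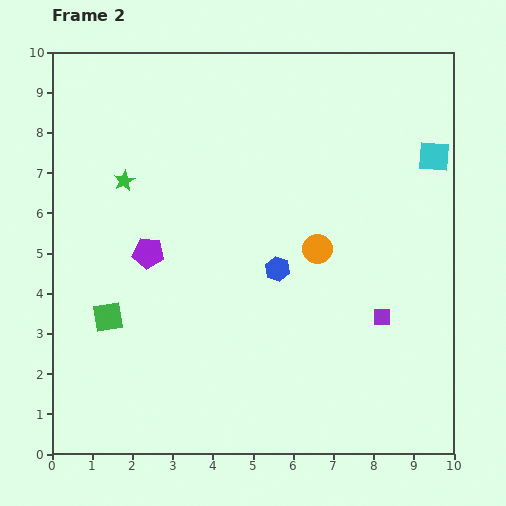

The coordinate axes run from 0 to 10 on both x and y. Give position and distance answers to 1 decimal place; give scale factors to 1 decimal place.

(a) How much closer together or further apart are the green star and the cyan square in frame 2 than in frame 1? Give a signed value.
+1.8

Distance in frame 1: 5.9. Distance in frame 2: 7.7.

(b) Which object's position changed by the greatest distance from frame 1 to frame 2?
the purple pentagon

(moved 3.7; next 3.1)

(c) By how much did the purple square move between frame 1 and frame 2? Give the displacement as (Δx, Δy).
(-1.0, 0.6)

The purple square was at (9.2, 2.8) in frame 1 and (8.2, 3.4) in frame 2.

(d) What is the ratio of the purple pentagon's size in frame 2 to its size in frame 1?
1.5×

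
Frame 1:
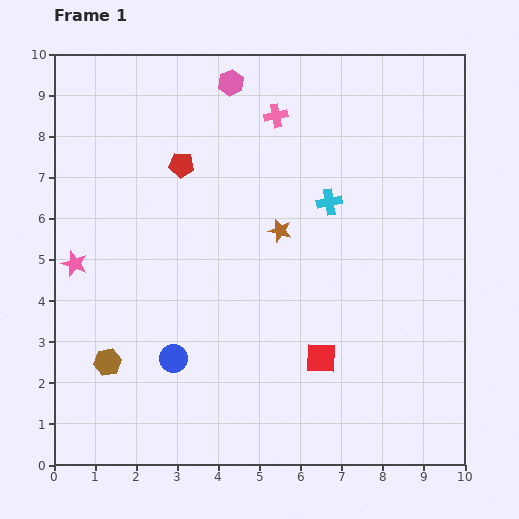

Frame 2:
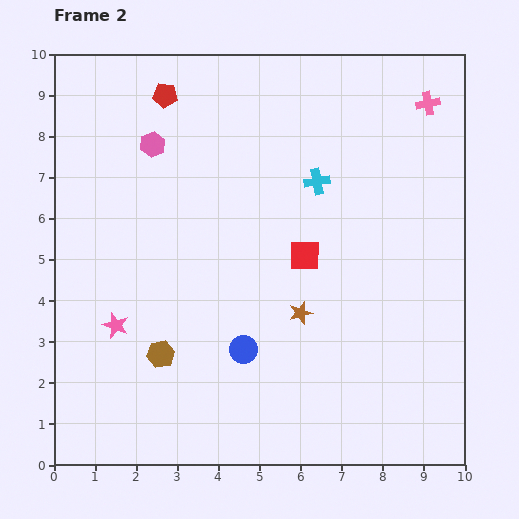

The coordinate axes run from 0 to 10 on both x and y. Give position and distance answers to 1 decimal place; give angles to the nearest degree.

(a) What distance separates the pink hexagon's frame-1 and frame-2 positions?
2.4

The pink hexagon moved from (4.3, 9.3) to (2.4, 7.8), a distance of √(1.9² + 1.5²) ≈ 2.4.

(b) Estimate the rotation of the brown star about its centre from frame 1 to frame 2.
30° counter-clockwise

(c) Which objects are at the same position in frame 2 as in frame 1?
none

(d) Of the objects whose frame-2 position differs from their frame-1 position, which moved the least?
the cyan cross

(moved 0.6)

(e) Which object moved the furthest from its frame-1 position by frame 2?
the pink cross

(moved 3.7; next 2.5)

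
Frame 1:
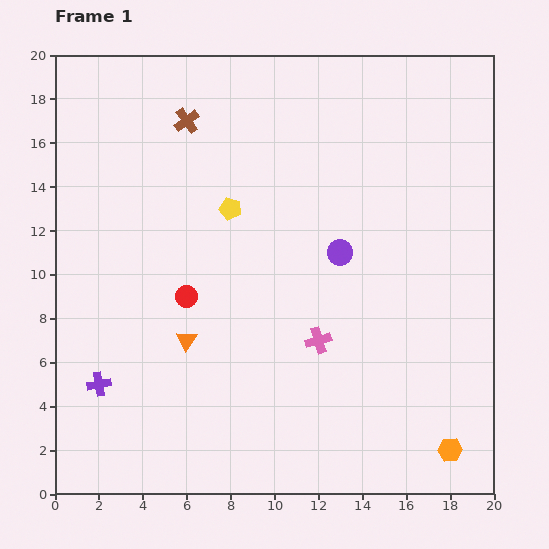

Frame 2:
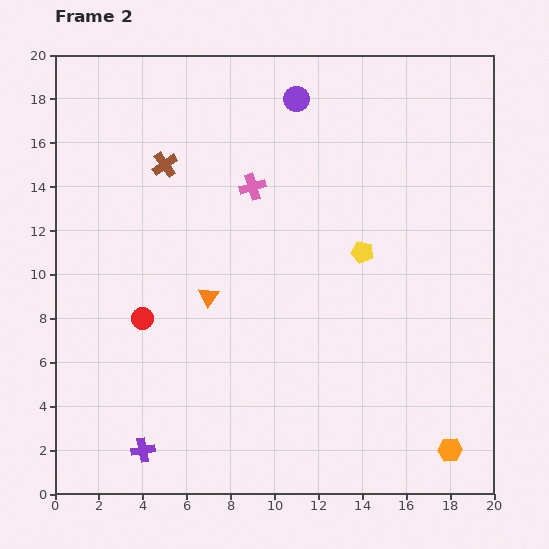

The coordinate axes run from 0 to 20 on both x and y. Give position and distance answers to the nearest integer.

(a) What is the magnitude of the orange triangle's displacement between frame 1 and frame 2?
2

The orange triangle moved from (6, 7) to (7, 9), a distance of √(1² + 2²) ≈ 2.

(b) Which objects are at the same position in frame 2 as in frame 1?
the orange hexagon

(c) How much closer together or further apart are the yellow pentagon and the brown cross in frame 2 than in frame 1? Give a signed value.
+6

Distance in frame 1: 4. Distance in frame 2: 10.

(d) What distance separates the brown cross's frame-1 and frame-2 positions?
2

The brown cross moved from (6, 17) to (5, 15), a distance of √(1² + 2²) ≈ 2.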